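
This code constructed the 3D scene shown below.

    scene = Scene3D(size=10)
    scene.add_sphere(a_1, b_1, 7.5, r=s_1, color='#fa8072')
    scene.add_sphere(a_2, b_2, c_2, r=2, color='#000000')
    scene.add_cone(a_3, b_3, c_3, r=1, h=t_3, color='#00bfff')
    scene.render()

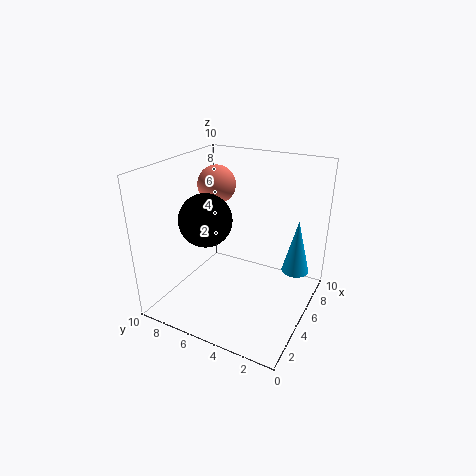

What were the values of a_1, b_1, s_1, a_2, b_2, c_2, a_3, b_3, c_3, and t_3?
a_1 = 8
b_1 = 8.5
s_1 = 1.5
a_2 = 5.5
b_2 = 8
c_2 = 5.5
a_3 = 7.5
b_3 = 1.5
c_3 = 2
t_3 = 4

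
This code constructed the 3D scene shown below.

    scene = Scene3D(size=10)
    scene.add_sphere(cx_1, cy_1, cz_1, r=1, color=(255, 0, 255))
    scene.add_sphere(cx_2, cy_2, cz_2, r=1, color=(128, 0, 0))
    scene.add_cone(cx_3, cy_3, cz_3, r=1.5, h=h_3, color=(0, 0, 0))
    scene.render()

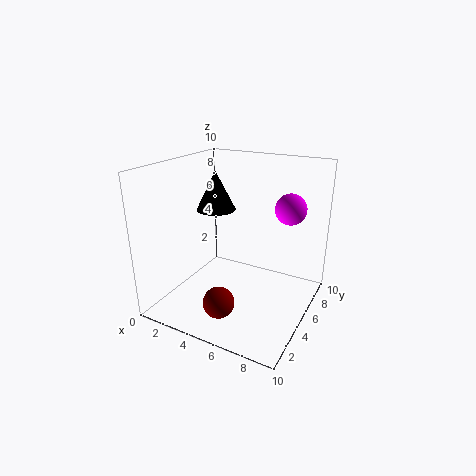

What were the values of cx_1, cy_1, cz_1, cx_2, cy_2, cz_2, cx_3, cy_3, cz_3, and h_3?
cx_1 = 8.5, cy_1 = 5.5, cz_1 = 7.5, cx_2 = 5.5, cy_2 = 1.5, cz_2 = 2, cx_3 = 2, cy_3 = 7, cz_3 = 6, h_3 = 3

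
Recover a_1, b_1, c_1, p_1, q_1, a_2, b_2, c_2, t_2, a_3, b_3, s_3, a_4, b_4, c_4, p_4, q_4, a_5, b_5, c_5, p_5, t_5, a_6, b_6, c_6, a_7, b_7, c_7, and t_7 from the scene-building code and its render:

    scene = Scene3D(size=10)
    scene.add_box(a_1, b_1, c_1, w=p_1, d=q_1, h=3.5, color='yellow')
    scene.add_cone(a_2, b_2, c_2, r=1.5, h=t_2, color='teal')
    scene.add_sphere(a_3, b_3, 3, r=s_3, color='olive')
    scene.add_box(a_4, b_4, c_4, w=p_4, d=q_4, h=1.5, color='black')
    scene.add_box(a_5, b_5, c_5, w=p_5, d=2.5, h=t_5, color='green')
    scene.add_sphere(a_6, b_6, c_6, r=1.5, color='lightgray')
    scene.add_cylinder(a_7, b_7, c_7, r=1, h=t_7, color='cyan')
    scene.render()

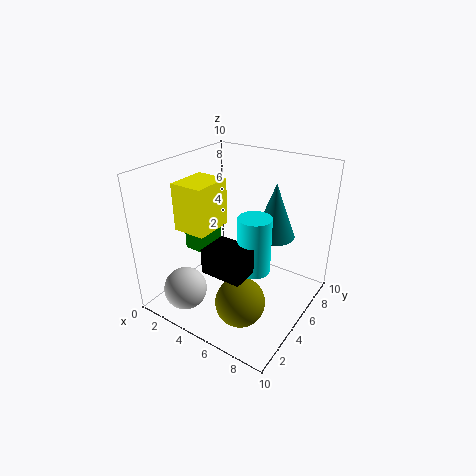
a_1 = 0.5, b_1 = 3.5, c_1 = 5, p_1 = 2.5, q_1 = 3, a_2 = 6.5, b_2 = 7.5, c_2 = 4.5, t_2 = 4, a_3 = 7.5, b_3 = 1.5, s_3 = 1.5, a_4 = 5.5, b_4 = 0.5, c_4 = 5, p_4 = 2.5, q_4 = 2, a_5 = 0.5, b_5 = 4.5, c_5 = 3, p_5 = 1.5, t_5 = 2, a_6 = 2.5, b_6 = 2, c_6 = 1.5, a_7 = 7.5, b_7 = 3, c_7 = 4.5, t_7 = 3.5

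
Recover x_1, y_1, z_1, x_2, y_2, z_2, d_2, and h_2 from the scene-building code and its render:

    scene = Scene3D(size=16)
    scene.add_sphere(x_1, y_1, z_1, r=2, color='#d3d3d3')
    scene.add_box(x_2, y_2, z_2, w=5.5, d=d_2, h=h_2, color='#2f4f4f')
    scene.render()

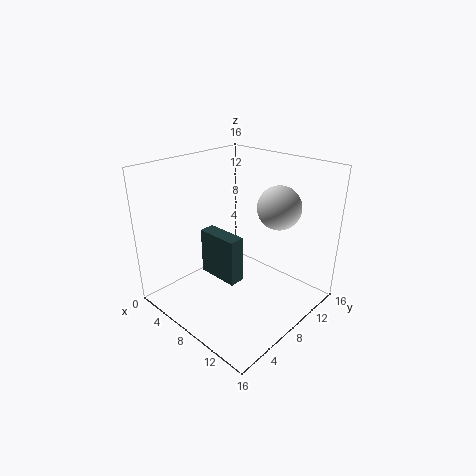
x_1 = 14
y_1 = 7
z_1 = 13.5
x_2 = 1
y_2 = 8.5
z_2 = 0.5
d_2 = 2
h_2 = 6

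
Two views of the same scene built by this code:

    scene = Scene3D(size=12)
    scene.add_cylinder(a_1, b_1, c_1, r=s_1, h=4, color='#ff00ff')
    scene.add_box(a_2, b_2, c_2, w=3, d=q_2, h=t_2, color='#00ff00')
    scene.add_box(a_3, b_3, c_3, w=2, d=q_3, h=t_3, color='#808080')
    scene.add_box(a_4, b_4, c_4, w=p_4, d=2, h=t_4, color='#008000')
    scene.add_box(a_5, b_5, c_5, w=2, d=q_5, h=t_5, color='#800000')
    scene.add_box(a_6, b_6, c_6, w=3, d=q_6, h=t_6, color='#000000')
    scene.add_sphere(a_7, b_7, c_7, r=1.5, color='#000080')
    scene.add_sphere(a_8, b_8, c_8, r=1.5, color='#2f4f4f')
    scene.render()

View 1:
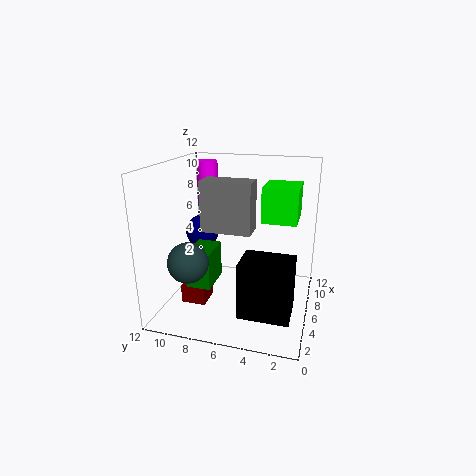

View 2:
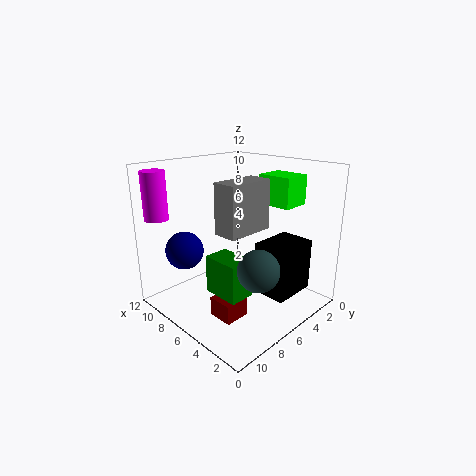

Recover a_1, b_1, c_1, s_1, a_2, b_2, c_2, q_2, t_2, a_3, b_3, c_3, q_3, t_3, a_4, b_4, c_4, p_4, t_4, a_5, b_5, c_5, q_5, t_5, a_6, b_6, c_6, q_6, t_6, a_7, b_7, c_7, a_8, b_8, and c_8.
a_1 = 11
b_1 = 10.5
c_1 = 7.5
s_1 = 1
a_2 = 3
b_2 = 1
c_2 = 8.5
q_2 = 2.5
t_2 = 2.5
a_3 = 4
b_3 = 4.5
c_3 = 7
q_3 = 4
t_3 = 4
a_4 = 3
b_4 = 7.5
c_4 = 2.5
p_4 = 3
t_4 = 3
a_5 = 3
b_5 = 8
c_5 = 1
q_5 = 2
t_5 = 1.5
a_6 = 2
b_6 = 1
c_6 = 1
q_6 = 4
t_6 = 4.5
a_7 = 8
b_7 = 10
c_7 = 5.5
a_8 = 1.5
b_8 = 8.5
c_8 = 5.5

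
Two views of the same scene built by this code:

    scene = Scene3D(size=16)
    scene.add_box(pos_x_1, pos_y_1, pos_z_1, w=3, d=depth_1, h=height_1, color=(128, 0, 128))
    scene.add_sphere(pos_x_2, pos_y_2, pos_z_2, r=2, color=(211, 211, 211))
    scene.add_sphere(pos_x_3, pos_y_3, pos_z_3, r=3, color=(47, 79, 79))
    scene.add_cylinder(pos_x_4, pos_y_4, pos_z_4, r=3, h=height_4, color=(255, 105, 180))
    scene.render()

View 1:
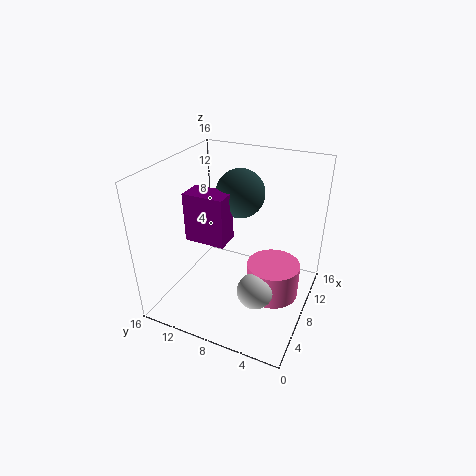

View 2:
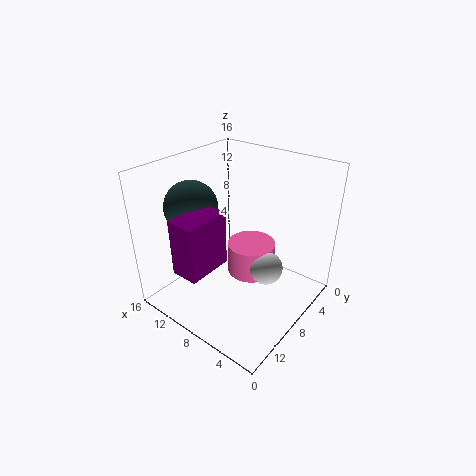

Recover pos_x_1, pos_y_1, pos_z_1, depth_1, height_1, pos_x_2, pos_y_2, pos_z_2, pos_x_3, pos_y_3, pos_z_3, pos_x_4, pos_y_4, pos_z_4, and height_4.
pos_x_1 = 8
pos_y_1 = 10
pos_z_1 = 6
depth_1 = 5
height_1 = 6
pos_x_2 = 6
pos_y_2 = 5
pos_z_2 = 3
pos_x_3 = 13
pos_y_3 = 10
pos_z_3 = 11
pos_x_4 = 9
pos_y_4 = 4
pos_z_4 = 1
height_4 = 4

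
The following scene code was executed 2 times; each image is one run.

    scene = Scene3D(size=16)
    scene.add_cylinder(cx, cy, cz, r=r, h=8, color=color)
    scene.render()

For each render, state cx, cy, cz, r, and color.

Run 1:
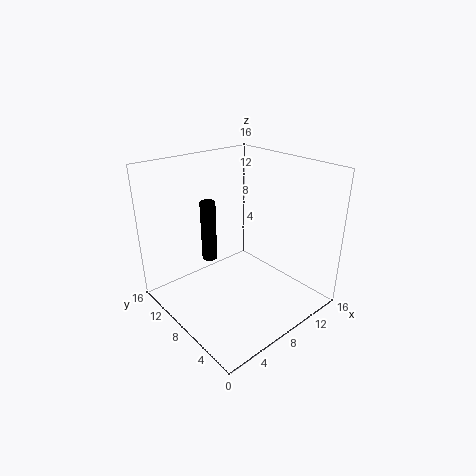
cx = 9, cy = 15, cz = 2, r = 1, color = 'black'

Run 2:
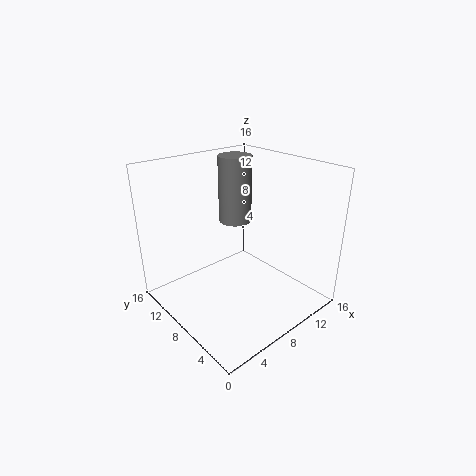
cx = 11, cy = 12, cz = 8, r = 2, color = 'gray'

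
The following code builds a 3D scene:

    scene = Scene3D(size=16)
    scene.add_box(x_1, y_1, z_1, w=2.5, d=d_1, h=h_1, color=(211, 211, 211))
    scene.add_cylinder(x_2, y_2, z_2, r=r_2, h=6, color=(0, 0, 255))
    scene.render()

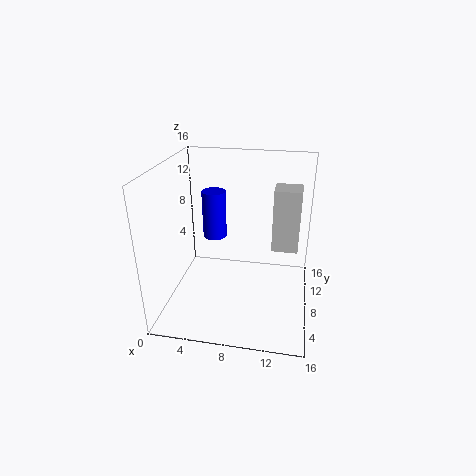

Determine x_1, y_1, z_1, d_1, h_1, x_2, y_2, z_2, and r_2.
x_1 = 12
y_1 = 4
z_1 = 9
d_1 = 2.5
h_1 = 6
x_2 = 4
y_2 = 13
z_2 = 5.5
r_2 = 1.5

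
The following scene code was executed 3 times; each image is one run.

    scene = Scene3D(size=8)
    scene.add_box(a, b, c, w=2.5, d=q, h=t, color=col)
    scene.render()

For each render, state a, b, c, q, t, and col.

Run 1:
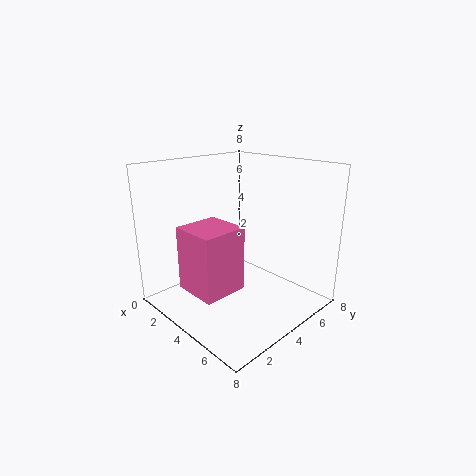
a = 2.5; b = 1; c = 1.5; q = 2.5; t = 3.5; col = 'hotpink'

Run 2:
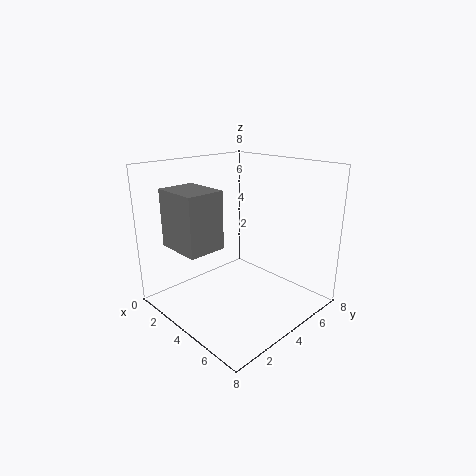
a = 2; b = 0.5; c = 4; q = 2; t = 3; col = 'gray'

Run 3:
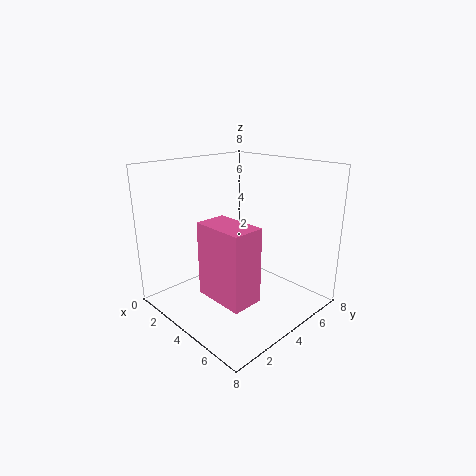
a = 5; b = 0.5; c = 2.5; q = 1.5; t = 3.5; col = 'hotpink'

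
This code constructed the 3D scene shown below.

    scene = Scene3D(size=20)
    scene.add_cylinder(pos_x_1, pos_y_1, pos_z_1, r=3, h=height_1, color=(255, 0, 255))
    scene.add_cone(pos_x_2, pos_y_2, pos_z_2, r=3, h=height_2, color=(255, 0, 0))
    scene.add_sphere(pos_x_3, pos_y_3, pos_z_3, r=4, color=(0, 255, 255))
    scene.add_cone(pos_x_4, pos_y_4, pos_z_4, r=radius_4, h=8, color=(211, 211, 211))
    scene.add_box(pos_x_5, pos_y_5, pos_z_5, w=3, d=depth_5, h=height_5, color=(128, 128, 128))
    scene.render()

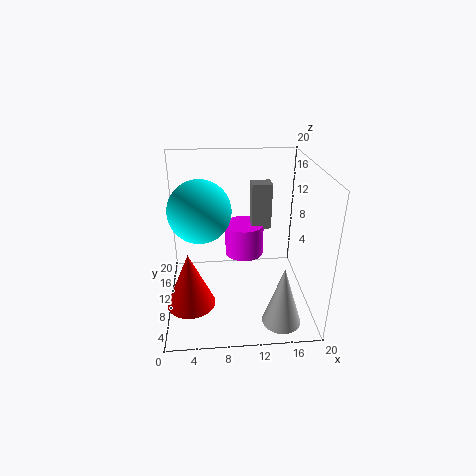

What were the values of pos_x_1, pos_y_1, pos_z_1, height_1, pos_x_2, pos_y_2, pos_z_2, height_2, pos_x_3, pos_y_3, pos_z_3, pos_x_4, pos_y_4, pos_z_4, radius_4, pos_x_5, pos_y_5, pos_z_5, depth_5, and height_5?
pos_x_1 = 11.5; pos_y_1 = 15.5; pos_z_1 = 4.5; height_1 = 5; pos_x_2 = 3.5; pos_y_2 = 3.5; pos_z_2 = 4.5; height_2 = 7; pos_x_3 = 5; pos_y_3 = 8; pos_z_3 = 15; pos_x_4 = 15; pos_y_4 = 2.5; pos_z_4 = 1.5; radius_4 = 2.5; pos_x_5 = 12.5; pos_y_5 = 14.5; pos_z_5 = 9; depth_5 = 2.5; height_5 = 7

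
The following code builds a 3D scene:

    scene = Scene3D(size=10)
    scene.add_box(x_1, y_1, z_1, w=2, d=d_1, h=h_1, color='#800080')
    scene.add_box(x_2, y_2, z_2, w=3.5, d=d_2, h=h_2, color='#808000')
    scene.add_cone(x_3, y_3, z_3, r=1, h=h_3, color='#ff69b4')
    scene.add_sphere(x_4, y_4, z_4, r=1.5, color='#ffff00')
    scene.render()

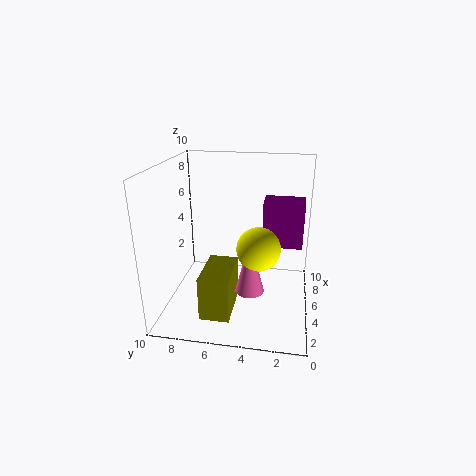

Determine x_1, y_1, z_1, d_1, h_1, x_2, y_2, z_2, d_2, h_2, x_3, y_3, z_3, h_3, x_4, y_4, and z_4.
x_1 = 7, y_1 = 0.5, z_1 = 3.5, d_1 = 3, h_1 = 3.5, x_2 = 1.5, y_2 = 5, z_2 = 0.5, d_2 = 2, h_2 = 3, x_3 = 4, y_3 = 4, z_3 = 1.5, h_3 = 4, x_4 = 4.5, y_4 = 3.5, z_4 = 4.5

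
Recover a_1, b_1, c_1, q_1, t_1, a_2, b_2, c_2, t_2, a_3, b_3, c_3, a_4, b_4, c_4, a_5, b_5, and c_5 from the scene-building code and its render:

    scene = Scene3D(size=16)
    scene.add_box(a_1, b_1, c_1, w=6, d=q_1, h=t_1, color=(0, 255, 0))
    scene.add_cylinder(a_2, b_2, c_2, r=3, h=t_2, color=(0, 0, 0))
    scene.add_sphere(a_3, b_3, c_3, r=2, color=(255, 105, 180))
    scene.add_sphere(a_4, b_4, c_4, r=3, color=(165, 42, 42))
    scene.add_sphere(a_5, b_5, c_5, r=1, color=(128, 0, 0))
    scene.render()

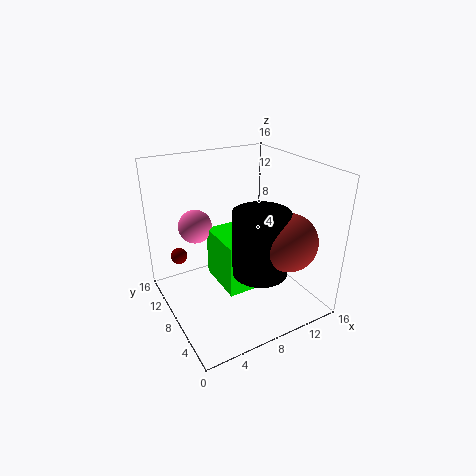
a_1 = 6; b_1 = 6; c_1 = 2; q_1 = 6; t_1 = 6; a_2 = 9; b_2 = 5; c_2 = 5; t_2 = 7; a_3 = 5; b_3 = 13; c_3 = 8; a_4 = 11; b_4 = 3; c_4 = 9; a_5 = 3; b_5 = 14; c_5 = 4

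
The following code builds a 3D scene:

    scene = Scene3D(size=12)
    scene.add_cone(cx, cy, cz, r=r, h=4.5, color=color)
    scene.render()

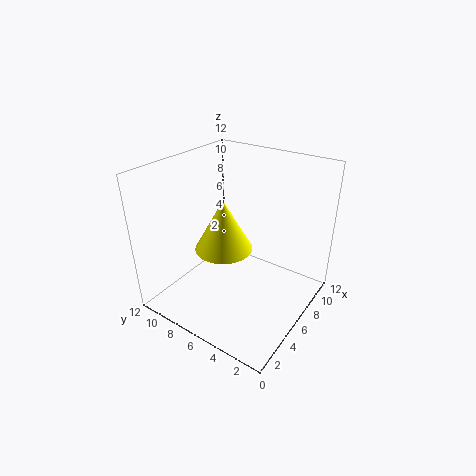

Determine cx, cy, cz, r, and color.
cx = 6
cy = 7.5
cz = 4.5
r = 2.5
color = 'yellow'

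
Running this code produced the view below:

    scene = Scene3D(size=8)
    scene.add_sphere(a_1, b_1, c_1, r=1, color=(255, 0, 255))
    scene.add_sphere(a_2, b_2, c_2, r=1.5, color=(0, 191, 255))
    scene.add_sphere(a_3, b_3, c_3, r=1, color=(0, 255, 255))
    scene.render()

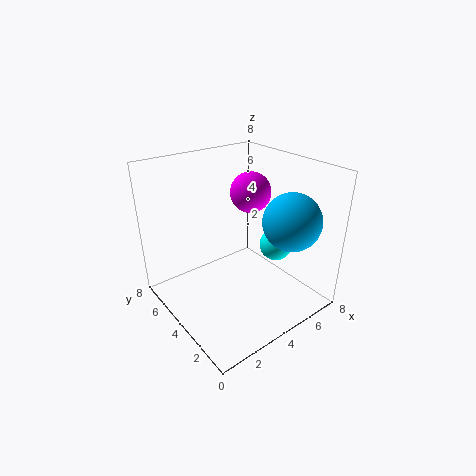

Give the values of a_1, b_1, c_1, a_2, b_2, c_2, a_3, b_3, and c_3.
a_1 = 4, b_1 = 3, c_1 = 7, a_2 = 5.5, b_2 = 1.5, c_2 = 5.5, a_3 = 7, b_3 = 4, c_3 = 2.5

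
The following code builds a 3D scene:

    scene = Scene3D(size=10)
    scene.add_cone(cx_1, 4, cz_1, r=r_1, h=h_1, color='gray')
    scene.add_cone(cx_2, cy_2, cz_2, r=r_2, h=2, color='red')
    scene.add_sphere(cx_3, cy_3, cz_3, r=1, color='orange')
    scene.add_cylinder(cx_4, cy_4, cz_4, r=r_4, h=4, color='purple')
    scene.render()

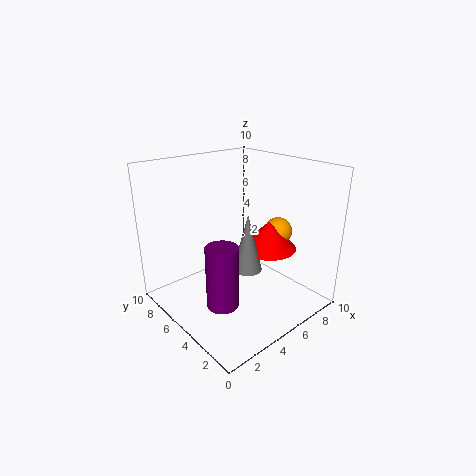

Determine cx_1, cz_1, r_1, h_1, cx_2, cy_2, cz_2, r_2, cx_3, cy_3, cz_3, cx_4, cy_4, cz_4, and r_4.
cx_1 = 5, cz_1 = 3, r_1 = 1, h_1 = 4, cx_2 = 7, cy_2 = 4, cz_2 = 4, r_2 = 2, cx_3 = 8, cy_3 = 4, cz_3 = 5, cx_4 = 2, cy_4 = 3, cz_4 = 2, r_4 = 1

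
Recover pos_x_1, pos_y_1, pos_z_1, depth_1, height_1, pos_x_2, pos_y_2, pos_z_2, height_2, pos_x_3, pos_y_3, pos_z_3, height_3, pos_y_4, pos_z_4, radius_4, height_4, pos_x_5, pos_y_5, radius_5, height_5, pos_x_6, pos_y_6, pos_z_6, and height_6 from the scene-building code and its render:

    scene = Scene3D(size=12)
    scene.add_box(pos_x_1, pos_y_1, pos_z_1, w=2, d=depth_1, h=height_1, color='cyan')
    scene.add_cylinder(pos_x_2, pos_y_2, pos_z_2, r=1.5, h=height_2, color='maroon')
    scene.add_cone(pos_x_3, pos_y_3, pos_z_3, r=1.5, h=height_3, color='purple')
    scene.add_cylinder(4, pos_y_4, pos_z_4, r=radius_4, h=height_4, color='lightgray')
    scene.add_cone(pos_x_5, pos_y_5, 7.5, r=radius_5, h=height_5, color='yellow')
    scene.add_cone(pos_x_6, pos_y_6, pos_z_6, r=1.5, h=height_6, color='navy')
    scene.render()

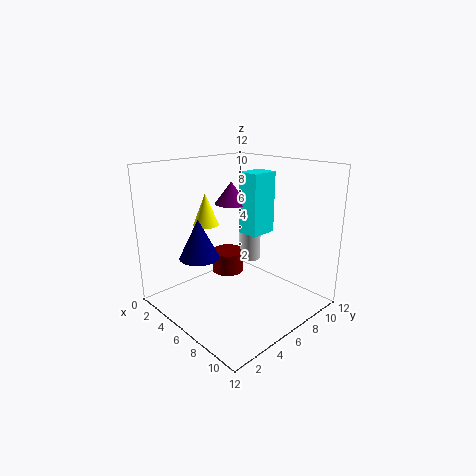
pos_x_1 = 4; pos_y_1 = 8; pos_z_1 = 5.5; depth_1 = 2.5; height_1 = 5.5; pos_x_2 = 3; pos_y_2 = 7.5; pos_z_2 = 1.5; height_2 = 2; pos_x_3 = 3; pos_y_3 = 8; pos_z_3 = 8; height_3 = 2; pos_y_4 = 9.5; pos_z_4 = 2.5; radius_4 = 1; height_4 = 3; pos_x_5 = 5; pos_y_5 = 3.5; radius_5 = 1; height_5 = 2.5; pos_x_6 = 6; pos_y_6 = 2; pos_z_6 = 5.5; height_6 = 3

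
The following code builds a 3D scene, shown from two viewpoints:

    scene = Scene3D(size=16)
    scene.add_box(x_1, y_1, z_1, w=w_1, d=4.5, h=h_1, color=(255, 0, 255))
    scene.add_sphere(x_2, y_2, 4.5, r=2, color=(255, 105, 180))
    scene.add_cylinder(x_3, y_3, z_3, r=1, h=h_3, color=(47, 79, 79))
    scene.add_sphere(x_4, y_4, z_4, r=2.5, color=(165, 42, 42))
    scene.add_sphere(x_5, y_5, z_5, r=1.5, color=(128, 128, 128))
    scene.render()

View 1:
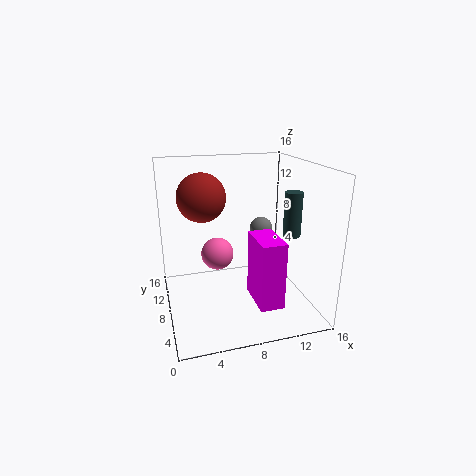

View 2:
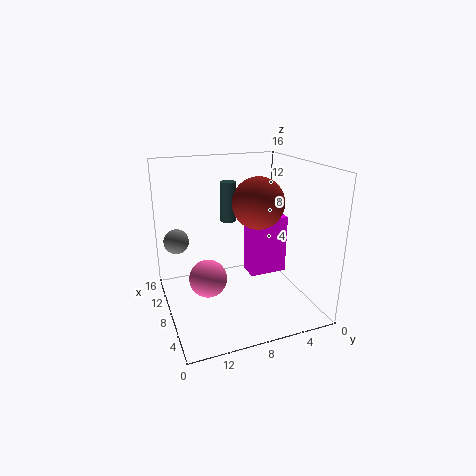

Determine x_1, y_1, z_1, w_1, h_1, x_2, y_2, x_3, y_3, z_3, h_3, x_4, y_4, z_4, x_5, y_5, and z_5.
x_1 = 8.5
y_1 = 1.5
z_1 = 2.5
w_1 = 2.5
h_1 = 7
x_2 = 6.5
y_2 = 12
x_3 = 14
y_3 = 7
z_3 = 8
h_3 = 5
x_4 = 4
y_4 = 7.5
z_4 = 13
x_5 = 13
y_5 = 14
z_5 = 6.5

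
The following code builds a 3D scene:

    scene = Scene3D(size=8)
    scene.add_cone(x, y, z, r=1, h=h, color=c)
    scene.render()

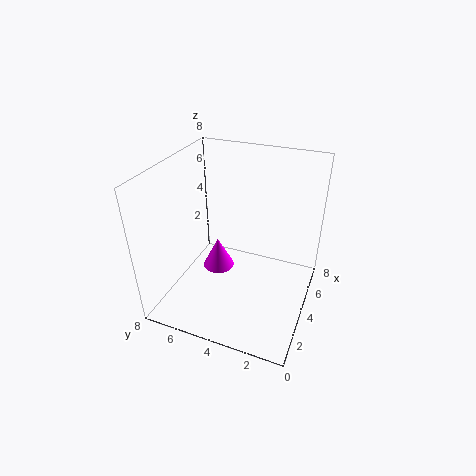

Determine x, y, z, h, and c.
x = 5.5, y = 6, z = 0.5, h = 2, c = 'magenta'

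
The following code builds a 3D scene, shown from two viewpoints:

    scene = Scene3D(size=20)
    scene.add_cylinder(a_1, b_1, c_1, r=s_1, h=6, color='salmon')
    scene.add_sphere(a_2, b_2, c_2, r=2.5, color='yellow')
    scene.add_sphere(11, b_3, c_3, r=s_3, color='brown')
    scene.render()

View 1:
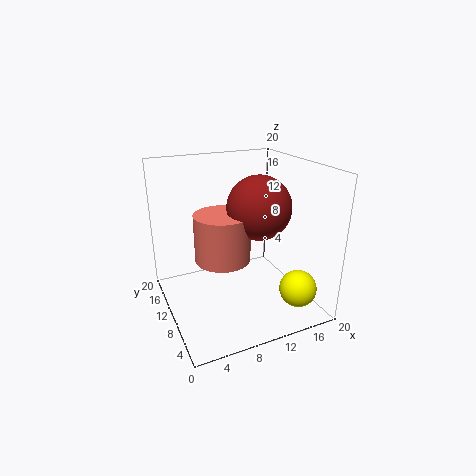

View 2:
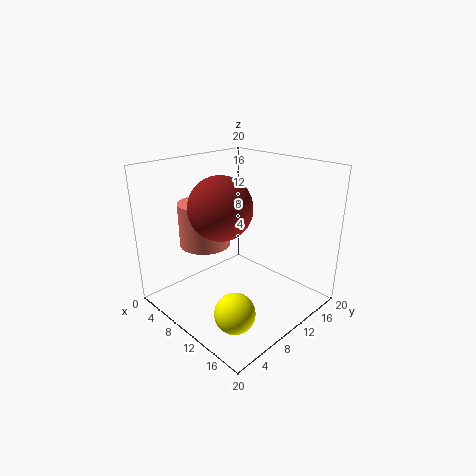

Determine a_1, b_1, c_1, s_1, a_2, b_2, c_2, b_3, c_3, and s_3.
a_1 = 6.5, b_1 = 7, c_1 = 9, s_1 = 3.5, a_2 = 16, b_2 = 3.5, c_2 = 4, b_3 = 6, c_3 = 15.5, s_3 = 4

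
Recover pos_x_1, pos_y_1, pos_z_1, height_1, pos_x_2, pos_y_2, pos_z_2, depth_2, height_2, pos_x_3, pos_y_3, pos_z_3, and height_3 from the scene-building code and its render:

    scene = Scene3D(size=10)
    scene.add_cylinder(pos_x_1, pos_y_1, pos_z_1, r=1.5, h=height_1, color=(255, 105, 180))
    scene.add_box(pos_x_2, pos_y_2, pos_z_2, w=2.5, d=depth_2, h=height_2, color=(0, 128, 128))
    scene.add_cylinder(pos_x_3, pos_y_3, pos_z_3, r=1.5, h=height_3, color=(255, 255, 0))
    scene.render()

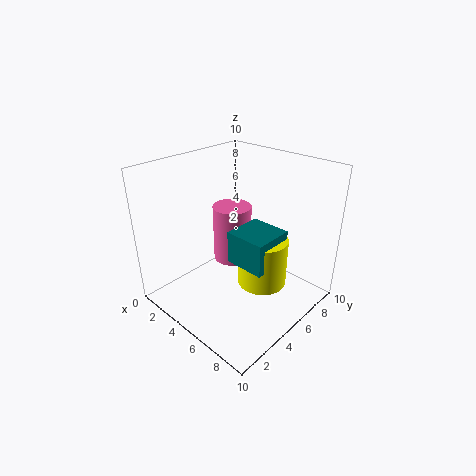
pos_x_1 = 2.5; pos_y_1 = 7; pos_z_1 = 1.5; height_1 = 4.5; pos_x_2 = 6.5; pos_y_2 = 2.5; pos_z_2 = 5; depth_2 = 2.5; height_2 = 2; pos_x_3 = 8; pos_y_3 = 4; pos_z_3 = 3.5; height_3 = 3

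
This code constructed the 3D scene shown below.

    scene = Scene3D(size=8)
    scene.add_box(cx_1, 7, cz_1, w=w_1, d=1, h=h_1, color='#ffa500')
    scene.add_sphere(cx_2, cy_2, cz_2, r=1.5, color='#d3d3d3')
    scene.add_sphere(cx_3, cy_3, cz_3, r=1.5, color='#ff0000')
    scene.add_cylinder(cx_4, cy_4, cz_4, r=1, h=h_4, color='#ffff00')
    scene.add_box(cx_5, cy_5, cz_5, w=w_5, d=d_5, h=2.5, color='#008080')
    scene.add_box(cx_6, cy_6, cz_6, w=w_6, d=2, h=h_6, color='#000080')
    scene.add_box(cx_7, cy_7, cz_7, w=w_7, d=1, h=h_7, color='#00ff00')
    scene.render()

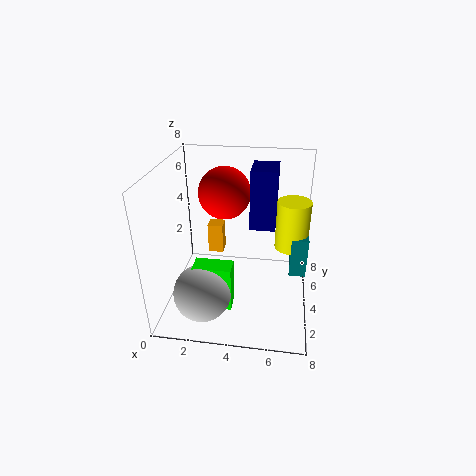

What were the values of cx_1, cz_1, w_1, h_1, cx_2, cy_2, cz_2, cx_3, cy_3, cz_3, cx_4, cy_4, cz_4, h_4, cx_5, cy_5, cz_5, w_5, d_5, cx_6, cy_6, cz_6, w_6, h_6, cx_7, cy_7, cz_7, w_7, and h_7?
cx_1 = 1.5
cz_1 = 1
w_1 = 1
h_1 = 2
cx_2 = 2.5
cy_2 = 1.5
cz_2 = 2
cx_3 = 3
cy_3 = 5.5
cz_3 = 6
cx_4 = 7
cy_4 = 6
cz_4 = 2.5
h_4 = 3
cx_5 = 7
cy_5 = 5
cz_5 = 1
w_5 = 1
d_5 = 2.5
cx_6 = 4.5
cy_6 = 5
cz_6 = 4
w_6 = 1.5
h_6 = 3.5
cx_7 = 2
cy_7 = 1.5
cz_7 = 1
w_7 = 2
h_7 = 2.5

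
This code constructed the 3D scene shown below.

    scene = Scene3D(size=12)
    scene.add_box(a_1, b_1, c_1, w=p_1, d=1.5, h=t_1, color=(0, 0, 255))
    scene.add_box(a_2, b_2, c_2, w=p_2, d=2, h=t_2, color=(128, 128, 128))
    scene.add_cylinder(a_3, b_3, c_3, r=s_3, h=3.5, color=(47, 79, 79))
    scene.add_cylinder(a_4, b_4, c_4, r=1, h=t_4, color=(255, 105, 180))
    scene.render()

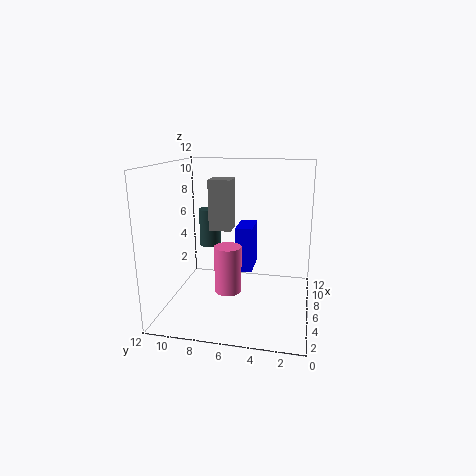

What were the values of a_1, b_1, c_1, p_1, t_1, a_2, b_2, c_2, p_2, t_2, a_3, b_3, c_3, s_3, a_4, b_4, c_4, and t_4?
a_1 = 7, b_1 = 5, c_1 = 2.5, p_1 = 3, t_1 = 4, a_2 = 7.5, b_2 = 7, c_2 = 6, p_2 = 2, t_2 = 4.5, a_3 = 9.5, b_3 = 9.5, c_3 = 4, s_3 = 1, a_4 = 2.5, b_4 = 6, c_4 = 3, t_4 = 3.5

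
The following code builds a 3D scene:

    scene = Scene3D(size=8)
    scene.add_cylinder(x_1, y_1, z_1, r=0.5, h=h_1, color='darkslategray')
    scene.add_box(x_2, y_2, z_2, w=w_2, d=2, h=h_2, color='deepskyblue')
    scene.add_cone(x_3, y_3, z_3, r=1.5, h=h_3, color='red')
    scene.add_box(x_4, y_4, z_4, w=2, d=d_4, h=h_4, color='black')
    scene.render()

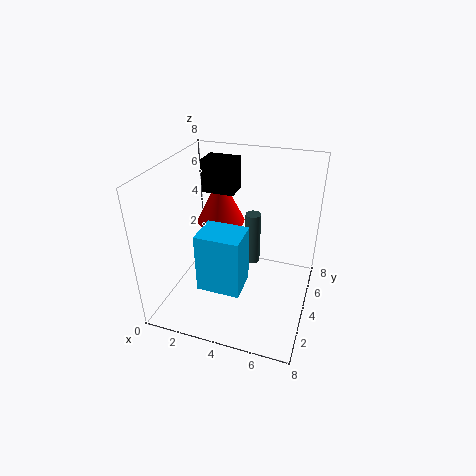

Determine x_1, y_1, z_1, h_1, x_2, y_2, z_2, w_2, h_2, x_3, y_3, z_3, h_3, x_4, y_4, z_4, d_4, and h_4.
x_1 = 4
y_1 = 7
z_1 = 0.5
h_1 = 3.5
x_2 = 2
y_2 = 2.5
z_2 = 1
w_2 = 2.5
h_2 = 3.5
x_3 = 2
y_3 = 6.5
z_3 = 3.5
h_3 = 3
x_4 = 1
y_4 = 6
z_4 = 5.5
d_4 = 1.5
h_4 = 2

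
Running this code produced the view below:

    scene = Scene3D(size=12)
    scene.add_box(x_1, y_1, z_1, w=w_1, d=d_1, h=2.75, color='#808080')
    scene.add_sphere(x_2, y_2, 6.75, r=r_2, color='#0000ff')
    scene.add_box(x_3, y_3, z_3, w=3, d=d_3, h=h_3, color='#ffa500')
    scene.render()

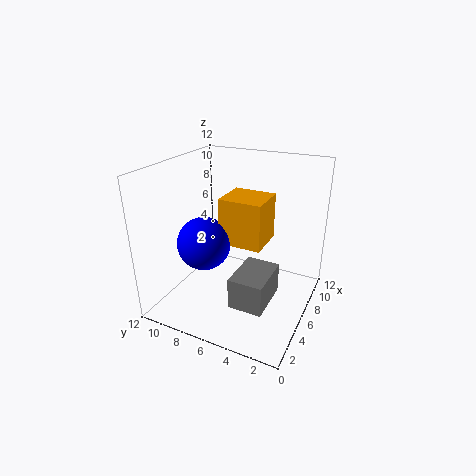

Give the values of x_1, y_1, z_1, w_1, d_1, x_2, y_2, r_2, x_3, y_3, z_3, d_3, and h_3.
x_1 = 4, y_1 = 3, z_1 = 0.25, w_1 = 4.25, d_1 = 3, x_2 = 2.75, y_2 = 7.25, r_2 = 2, x_3 = 3.25, y_3 = 3, z_3 = 6.75, d_3 = 3.25, h_3 = 3.5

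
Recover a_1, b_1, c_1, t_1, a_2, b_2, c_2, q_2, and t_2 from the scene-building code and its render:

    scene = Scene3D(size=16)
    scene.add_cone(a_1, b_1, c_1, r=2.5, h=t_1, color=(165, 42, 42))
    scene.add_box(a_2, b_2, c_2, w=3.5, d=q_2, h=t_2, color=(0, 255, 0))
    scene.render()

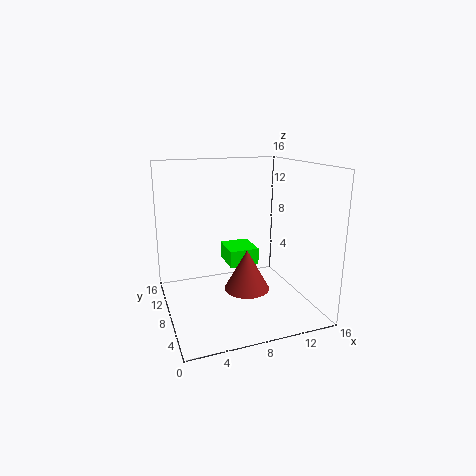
a_1 = 8.5, b_1 = 6.5, c_1 = 2.5, t_1 = 4.5, a_2 = 7.5, b_2 = 9, c_2 = 4, q_2 = 4, t_2 = 2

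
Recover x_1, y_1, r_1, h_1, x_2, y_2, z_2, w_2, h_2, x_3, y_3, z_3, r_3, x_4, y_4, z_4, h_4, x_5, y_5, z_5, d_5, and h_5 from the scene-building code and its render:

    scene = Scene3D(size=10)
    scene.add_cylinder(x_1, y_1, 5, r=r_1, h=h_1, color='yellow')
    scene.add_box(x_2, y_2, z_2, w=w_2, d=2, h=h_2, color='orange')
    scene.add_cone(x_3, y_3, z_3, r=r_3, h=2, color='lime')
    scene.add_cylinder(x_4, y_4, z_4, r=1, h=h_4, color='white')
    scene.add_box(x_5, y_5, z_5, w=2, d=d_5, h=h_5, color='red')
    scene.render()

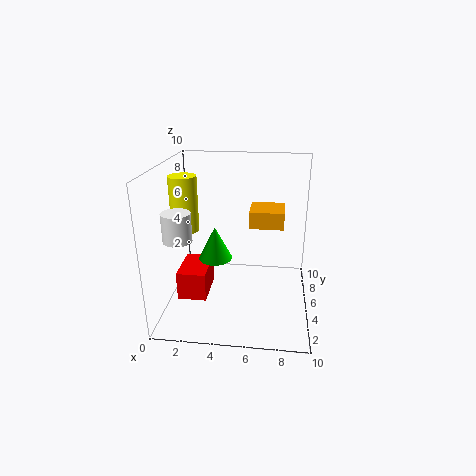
x_1 = 1, y_1 = 6, r_1 = 1, h_1 = 4, x_2 = 6, y_2 = 2, z_2 = 7, w_2 = 2, h_2 = 1, x_3 = 4, y_3 = 2, z_3 = 5, r_3 = 1, x_4 = 1, y_4 = 4, z_4 = 5, h_4 = 2, x_5 = 1, y_5 = 3, z_5 = 1, d_5 = 3, h_5 = 2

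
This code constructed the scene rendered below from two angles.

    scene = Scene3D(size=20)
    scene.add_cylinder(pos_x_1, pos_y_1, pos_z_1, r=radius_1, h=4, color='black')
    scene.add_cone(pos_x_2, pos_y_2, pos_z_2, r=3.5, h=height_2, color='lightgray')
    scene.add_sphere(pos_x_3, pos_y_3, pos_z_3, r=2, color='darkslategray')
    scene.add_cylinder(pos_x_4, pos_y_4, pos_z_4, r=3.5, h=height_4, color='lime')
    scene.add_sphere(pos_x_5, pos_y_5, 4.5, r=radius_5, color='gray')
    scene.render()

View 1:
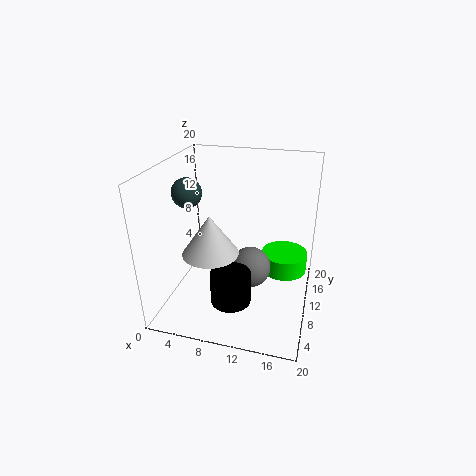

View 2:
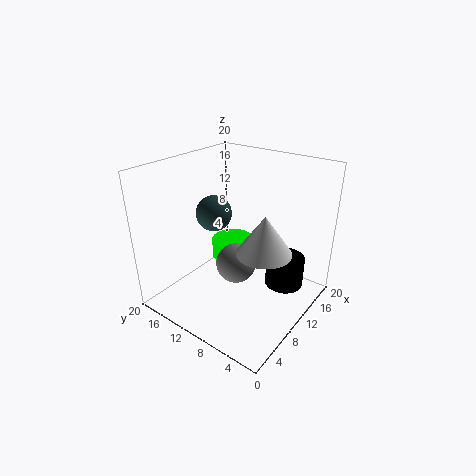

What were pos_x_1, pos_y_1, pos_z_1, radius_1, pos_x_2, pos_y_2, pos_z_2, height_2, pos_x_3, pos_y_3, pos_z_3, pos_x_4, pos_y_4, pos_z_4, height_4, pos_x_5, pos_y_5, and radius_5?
pos_x_1 = 11; pos_y_1 = 3; pos_z_1 = 5; radius_1 = 2.5; pos_x_2 = 8; pos_y_2 = 4.5; pos_z_2 = 10.5; height_2 = 5; pos_x_3 = 3.5; pos_y_3 = 8.5; pos_z_3 = 16.5; pos_x_4 = 16; pos_y_4 = 15.5; pos_z_4 = 2.5; height_4 = 3; pos_x_5 = 11.5; pos_y_5 = 11.5; radius_5 = 3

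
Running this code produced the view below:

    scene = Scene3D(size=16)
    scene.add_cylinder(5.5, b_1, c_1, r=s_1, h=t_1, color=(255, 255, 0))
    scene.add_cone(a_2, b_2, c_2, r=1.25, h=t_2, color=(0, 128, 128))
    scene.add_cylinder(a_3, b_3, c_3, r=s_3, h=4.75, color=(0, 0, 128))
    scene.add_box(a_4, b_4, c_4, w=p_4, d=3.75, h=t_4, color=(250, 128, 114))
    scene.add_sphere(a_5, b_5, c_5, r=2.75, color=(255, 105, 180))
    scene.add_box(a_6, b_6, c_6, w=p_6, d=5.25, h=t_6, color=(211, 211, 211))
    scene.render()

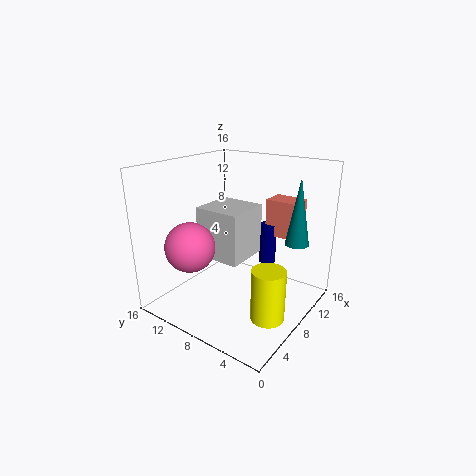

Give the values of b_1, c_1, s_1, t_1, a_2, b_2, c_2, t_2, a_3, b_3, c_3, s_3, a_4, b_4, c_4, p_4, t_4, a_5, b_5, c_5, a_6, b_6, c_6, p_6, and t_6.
b_1 = 2.5; c_1 = 1.25; s_1 = 1.75; t_1 = 5.5; a_2 = 9.75; b_2 = 1.75; c_2 = 8.25; t_2 = 7; a_3 = 12; b_3 = 6.5; c_3 = 4; s_3 = 1; a_4 = 11.75; b_4 = 3; c_4 = 7.5; p_4 = 2.75; t_4 = 4.25; a_5 = 4.25; b_5 = 11.75; c_5 = 7.25; a_6 = 6; b_6 = 7; c_6 = 5.5; p_6 = 5.25; t_6 = 5.75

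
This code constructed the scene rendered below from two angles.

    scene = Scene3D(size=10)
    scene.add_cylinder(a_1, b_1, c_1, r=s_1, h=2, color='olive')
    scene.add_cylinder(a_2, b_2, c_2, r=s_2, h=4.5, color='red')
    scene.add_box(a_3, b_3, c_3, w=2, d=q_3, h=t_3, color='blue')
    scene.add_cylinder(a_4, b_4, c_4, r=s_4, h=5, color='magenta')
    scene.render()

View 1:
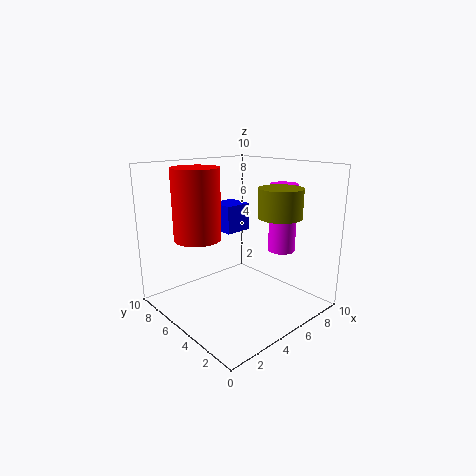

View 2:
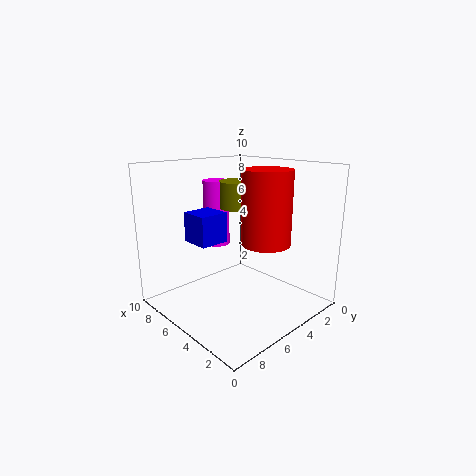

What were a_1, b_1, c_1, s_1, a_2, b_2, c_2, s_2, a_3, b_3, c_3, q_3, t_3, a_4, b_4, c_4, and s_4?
a_1 = 7
b_1 = 3
c_1 = 6.5
s_1 = 1.5
a_2 = 2
b_2 = 5.5
c_2 = 5.5
s_2 = 1.5
a_3 = 5
b_3 = 6
c_3 = 5
q_3 = 2
t_3 = 2
a_4 = 8.5
b_4 = 4
c_4 = 3.5
s_4 = 1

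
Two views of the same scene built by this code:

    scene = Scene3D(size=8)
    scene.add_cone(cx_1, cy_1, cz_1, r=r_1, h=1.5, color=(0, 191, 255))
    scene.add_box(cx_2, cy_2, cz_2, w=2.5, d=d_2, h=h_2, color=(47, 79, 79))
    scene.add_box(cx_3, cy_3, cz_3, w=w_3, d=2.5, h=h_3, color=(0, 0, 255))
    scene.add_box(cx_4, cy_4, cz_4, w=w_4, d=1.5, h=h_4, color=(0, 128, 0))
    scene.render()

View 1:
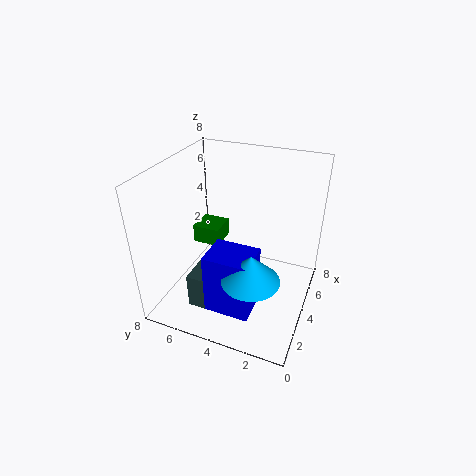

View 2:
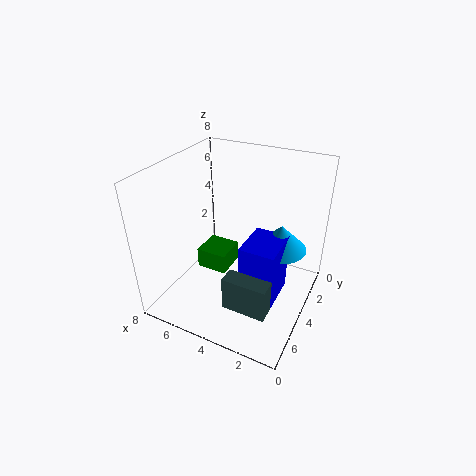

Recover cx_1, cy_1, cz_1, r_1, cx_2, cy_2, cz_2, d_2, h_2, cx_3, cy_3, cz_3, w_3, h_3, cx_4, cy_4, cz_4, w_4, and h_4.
cx_1 = 2; cy_1 = 2.5; cz_1 = 3; r_1 = 1.5; cx_2 = 1.5; cy_2 = 5; cz_2 = 0.5; d_2 = 1; h_2 = 2; cx_3 = 1.5; cy_3 = 2.5; cz_3 = 0.5; w_3 = 2; h_3 = 3.5; cx_4 = 3.5; cy_4 = 5; cz_4 = 3.5; w_4 = 1.5; h_4 = 1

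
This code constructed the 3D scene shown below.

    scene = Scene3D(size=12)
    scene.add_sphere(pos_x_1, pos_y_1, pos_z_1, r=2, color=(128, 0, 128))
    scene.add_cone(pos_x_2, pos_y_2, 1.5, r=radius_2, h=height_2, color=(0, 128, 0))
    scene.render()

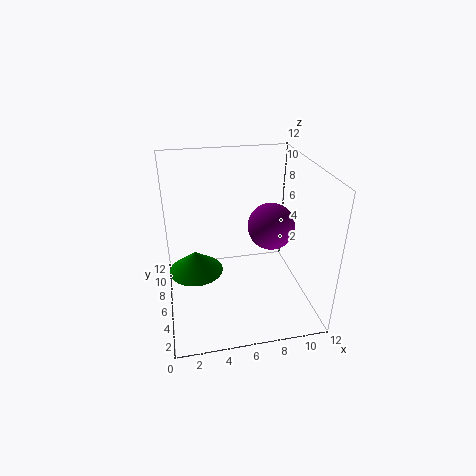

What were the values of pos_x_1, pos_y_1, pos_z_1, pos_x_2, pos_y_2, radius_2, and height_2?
pos_x_1 = 9; pos_y_1 = 6.5; pos_z_1 = 6.5; pos_x_2 = 2.5; pos_y_2 = 8.5; radius_2 = 2.5; height_2 = 2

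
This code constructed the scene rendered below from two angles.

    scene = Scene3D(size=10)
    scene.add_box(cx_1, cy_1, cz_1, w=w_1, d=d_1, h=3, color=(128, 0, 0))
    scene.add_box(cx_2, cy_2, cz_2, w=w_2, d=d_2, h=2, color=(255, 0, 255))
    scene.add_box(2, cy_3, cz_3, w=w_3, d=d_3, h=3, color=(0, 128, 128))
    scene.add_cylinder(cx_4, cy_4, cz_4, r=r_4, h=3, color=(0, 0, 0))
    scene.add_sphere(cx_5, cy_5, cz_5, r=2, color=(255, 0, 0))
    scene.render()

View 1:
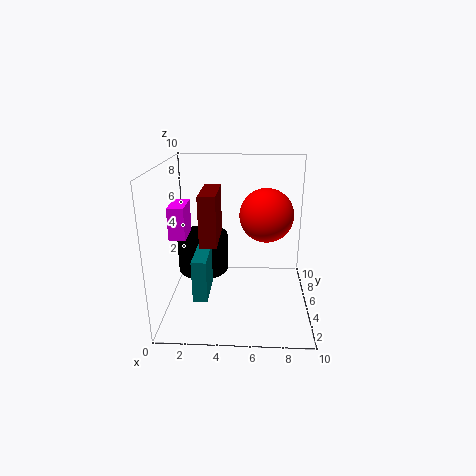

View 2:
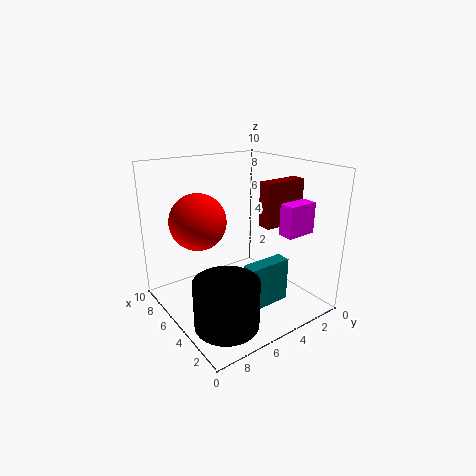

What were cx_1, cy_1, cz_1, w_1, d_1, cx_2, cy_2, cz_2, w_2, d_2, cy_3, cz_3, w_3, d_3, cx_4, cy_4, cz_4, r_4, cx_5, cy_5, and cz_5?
cx_1 = 3; cy_1 = 1; cz_1 = 6; w_1 = 1; d_1 = 3; cx_2 = 1; cy_2 = 2; cz_2 = 6; w_2 = 1; d_2 = 2; cy_3 = 3; cz_3 = 1; w_3 = 1; d_3 = 3; cx_4 = 2; cy_4 = 8; cz_4 = 1; r_4 = 2; cx_5 = 7; cy_5 = 7; cz_5 = 6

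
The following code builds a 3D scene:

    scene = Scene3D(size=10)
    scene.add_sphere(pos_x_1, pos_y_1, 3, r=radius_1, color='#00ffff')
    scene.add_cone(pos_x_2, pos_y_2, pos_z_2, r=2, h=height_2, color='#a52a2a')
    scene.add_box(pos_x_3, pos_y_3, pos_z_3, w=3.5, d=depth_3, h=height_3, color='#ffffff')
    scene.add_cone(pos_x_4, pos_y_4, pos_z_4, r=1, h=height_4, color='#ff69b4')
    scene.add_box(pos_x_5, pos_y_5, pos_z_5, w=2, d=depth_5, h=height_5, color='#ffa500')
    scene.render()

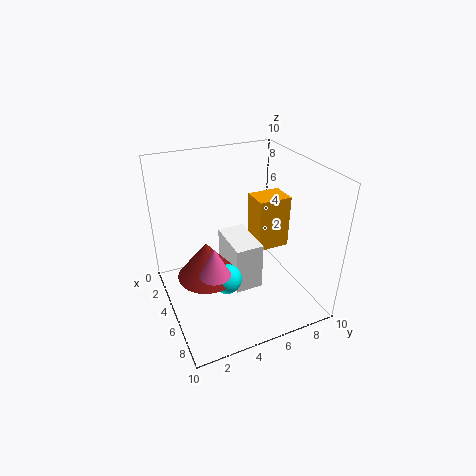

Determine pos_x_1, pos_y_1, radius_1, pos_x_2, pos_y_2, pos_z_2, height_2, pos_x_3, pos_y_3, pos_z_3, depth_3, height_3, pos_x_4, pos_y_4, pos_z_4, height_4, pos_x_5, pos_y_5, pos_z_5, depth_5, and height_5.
pos_x_1 = 6.5; pos_y_1 = 3.5; radius_1 = 1; pos_x_2 = 5.5; pos_y_2 = 2.5; pos_z_2 = 3; height_2 = 2.5; pos_x_3 = 2.5; pos_y_3 = 4.5; pos_z_3 = 1; depth_3 = 2; height_3 = 3.5; pos_x_4 = 7; pos_y_4 = 2.5; pos_z_4 = 4; height_4 = 2; pos_x_5 = 2.5; pos_y_5 = 7; pos_z_5 = 3; depth_5 = 2.5; height_5 = 4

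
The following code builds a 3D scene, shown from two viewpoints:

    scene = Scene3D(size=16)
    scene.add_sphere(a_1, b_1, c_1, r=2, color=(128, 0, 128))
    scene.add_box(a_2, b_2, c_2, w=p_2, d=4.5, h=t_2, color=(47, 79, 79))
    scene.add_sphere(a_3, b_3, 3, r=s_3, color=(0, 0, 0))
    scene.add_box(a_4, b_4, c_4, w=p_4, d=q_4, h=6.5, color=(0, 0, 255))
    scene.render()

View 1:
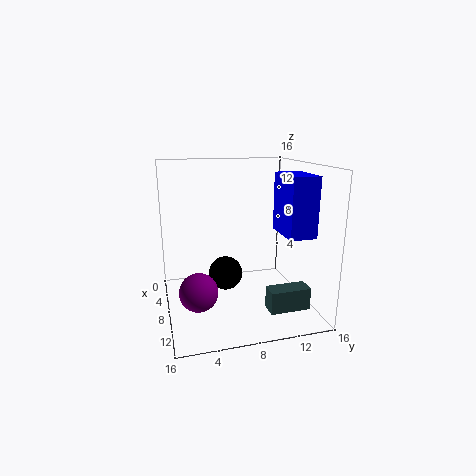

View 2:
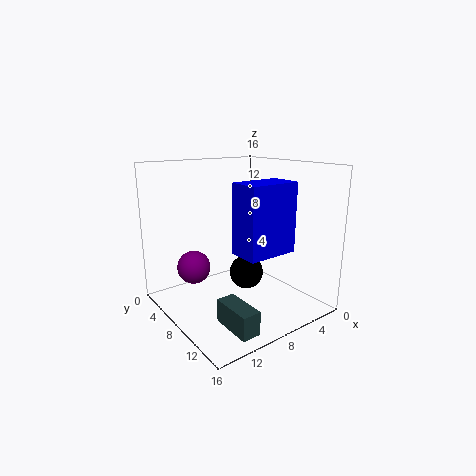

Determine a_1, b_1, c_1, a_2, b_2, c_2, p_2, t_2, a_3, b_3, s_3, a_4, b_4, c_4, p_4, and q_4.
a_1 = 11, b_1 = 3, c_1 = 3.5, a_2 = 10.5, b_2 = 10.5, c_2 = 0.5, p_2 = 2, t_2 = 2.5, a_3 = 6, b_3 = 7, s_3 = 2, a_4 = 7, b_4 = 12.5, c_4 = 8.5, p_4 = 5, q_4 = 3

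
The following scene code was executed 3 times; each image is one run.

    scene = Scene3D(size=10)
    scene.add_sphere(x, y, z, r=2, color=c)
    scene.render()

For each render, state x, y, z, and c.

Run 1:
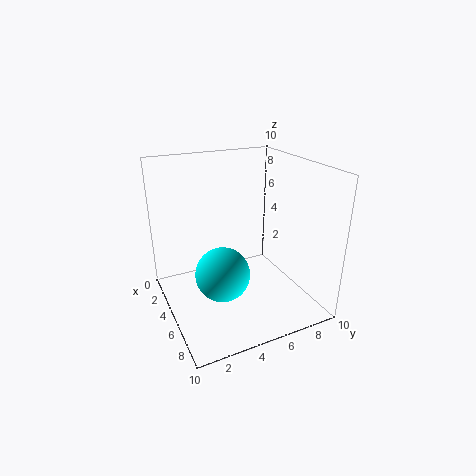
x = 4.5, y = 4, z = 2, c = 'cyan'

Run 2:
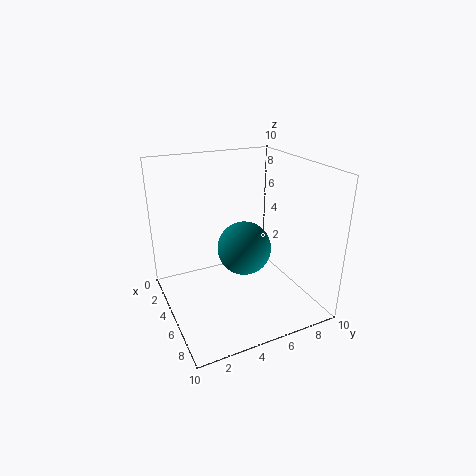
x = 4, y = 6, z = 3.5, c = 'teal'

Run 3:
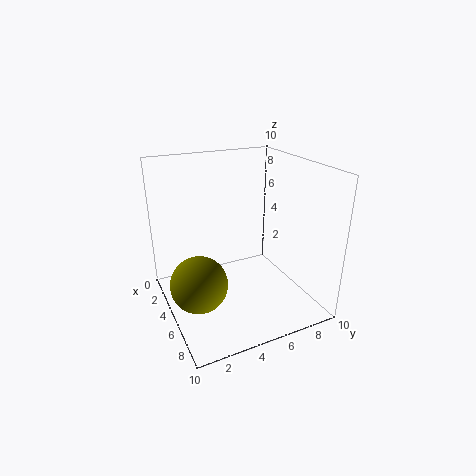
x = 5, y = 2, z = 2, c = 'olive'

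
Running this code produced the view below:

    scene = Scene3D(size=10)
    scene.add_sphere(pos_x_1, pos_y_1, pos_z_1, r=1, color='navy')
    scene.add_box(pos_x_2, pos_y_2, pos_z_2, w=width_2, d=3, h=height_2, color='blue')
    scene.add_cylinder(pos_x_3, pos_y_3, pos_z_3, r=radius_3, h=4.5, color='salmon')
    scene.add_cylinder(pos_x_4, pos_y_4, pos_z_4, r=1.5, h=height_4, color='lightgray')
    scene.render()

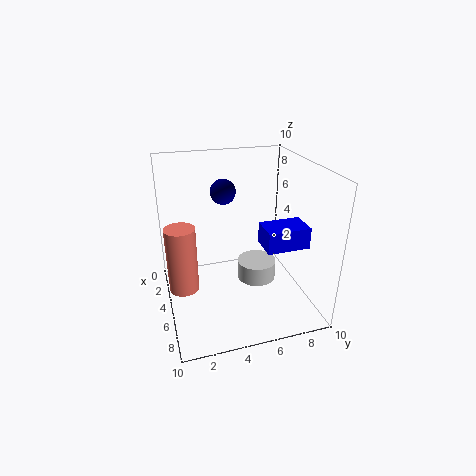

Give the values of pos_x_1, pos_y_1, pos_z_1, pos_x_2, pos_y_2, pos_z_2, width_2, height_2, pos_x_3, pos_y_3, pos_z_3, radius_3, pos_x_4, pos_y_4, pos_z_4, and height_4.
pos_x_1 = 1; pos_y_1 = 5; pos_z_1 = 7; pos_x_2 = 5; pos_y_2 = 6.5; pos_z_2 = 4.5; width_2 = 2; height_2 = 1.5; pos_x_3 = 5.5; pos_y_3 = 1; pos_z_3 = 2; radius_3 = 1; pos_x_4 = 3.5; pos_y_4 = 7; pos_z_4 = 0.5; height_4 = 1.5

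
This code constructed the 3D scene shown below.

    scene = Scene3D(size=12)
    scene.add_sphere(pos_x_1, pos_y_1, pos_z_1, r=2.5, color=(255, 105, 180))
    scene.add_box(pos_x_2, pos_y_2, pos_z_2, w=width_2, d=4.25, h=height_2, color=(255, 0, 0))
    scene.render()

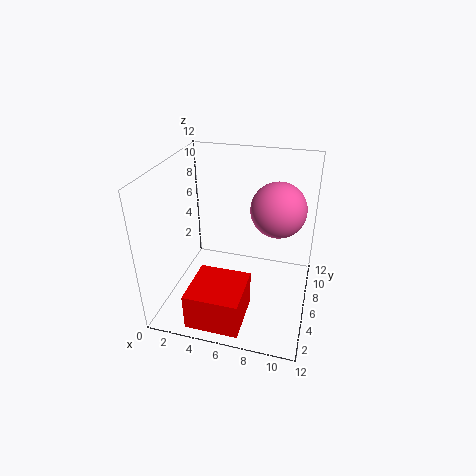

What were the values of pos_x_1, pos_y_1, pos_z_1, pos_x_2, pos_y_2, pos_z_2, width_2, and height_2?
pos_x_1 = 8.75, pos_y_1 = 9.5, pos_z_1 = 7.25, pos_x_2 = 3.25, pos_y_2 = 0.25, pos_z_2 = 0.75, width_2 = 4.25, height_2 = 3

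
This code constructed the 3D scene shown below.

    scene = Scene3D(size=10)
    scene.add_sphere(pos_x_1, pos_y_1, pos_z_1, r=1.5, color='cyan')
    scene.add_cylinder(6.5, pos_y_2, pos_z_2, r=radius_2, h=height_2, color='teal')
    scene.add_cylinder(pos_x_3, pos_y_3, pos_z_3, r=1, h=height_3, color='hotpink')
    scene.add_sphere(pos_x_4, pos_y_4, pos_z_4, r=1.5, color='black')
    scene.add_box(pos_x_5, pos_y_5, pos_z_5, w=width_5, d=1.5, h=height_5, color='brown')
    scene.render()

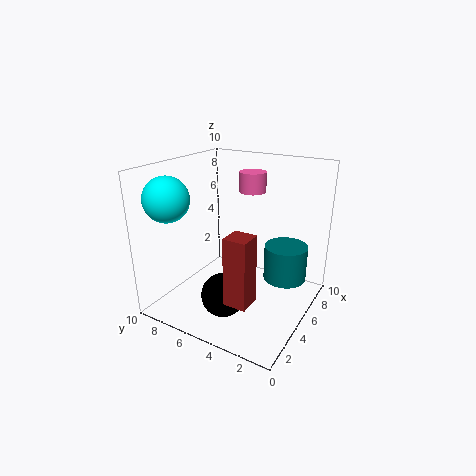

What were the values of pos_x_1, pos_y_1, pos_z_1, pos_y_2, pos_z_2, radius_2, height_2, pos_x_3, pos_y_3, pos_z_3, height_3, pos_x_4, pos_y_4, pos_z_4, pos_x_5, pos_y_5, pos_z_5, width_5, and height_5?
pos_x_1 = 2
pos_y_1 = 8.5
pos_z_1 = 8
pos_y_2 = 2
pos_z_2 = 2
radius_2 = 1.5
height_2 = 2.5
pos_x_3 = 8
pos_y_3 = 5.5
pos_z_3 = 7.5
height_3 = 1.5
pos_x_4 = 3
pos_y_4 = 5
pos_z_4 = 1.5
pos_x_5 = 1.5
pos_y_5 = 2.5
pos_z_5 = 2
width_5 = 1.5
height_5 = 4.5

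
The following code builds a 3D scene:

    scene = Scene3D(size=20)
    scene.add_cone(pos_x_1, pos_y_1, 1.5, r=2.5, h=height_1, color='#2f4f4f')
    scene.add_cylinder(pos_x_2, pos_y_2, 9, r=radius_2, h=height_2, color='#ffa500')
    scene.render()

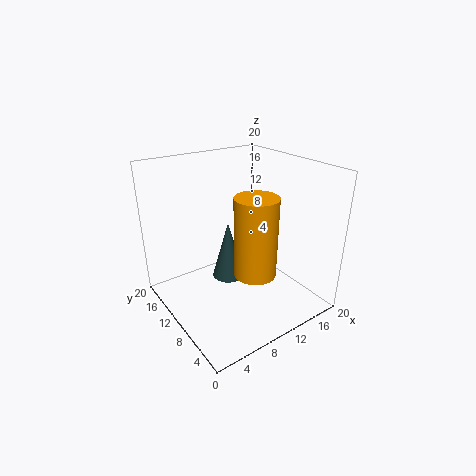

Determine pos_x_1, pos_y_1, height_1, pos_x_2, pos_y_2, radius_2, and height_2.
pos_x_1 = 11
pos_y_1 = 14
height_1 = 9
pos_x_2 = 7.5
pos_y_2 = 3
radius_2 = 2.5
height_2 = 9.5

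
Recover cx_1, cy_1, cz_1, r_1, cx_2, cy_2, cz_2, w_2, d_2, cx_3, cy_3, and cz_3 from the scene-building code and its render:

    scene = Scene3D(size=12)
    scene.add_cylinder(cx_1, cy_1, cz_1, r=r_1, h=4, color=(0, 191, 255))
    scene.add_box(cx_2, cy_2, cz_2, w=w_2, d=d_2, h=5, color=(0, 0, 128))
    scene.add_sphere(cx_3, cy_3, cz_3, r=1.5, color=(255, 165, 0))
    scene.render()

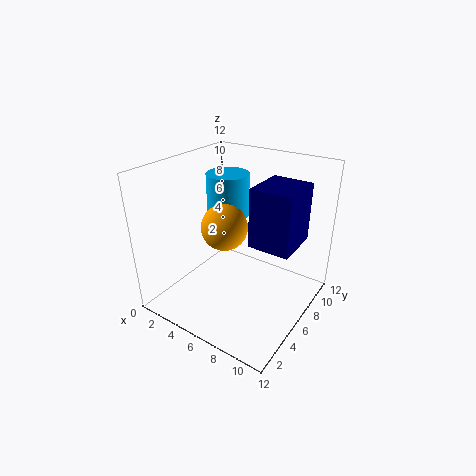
cx_1 = 2.5; cy_1 = 9.5; cz_1 = 6; r_1 = 2; cx_2 = 7; cy_2 = 6; cz_2 = 5.5; w_2 = 3.5; d_2 = 4; cx_3 = 8; cy_3 = 1.5; cz_3 = 9.5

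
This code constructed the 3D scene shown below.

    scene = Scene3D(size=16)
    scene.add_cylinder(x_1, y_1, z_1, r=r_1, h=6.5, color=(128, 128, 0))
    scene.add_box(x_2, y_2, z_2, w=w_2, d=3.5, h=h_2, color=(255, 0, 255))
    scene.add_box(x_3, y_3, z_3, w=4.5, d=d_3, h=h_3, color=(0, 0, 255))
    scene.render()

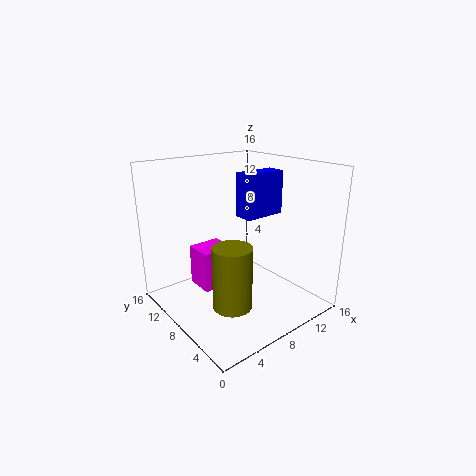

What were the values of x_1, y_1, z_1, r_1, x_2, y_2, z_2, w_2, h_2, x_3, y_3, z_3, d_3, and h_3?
x_1 = 4.5; y_1 = 4.5; z_1 = 2.5; r_1 = 2; x_2 = 5.5; y_2 = 11; z_2 = 0.5; w_2 = 4; h_2 = 5; x_3 = 7; y_3 = 5; z_3 = 11; d_3 = 2; h_3 = 4.5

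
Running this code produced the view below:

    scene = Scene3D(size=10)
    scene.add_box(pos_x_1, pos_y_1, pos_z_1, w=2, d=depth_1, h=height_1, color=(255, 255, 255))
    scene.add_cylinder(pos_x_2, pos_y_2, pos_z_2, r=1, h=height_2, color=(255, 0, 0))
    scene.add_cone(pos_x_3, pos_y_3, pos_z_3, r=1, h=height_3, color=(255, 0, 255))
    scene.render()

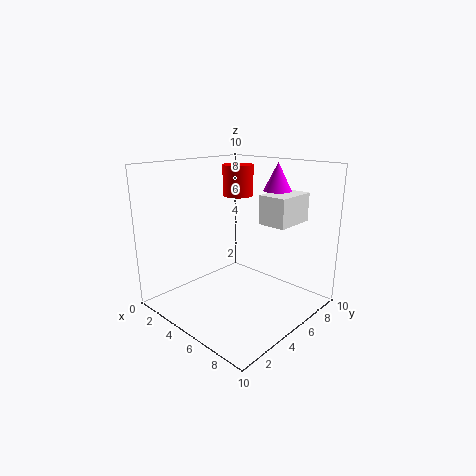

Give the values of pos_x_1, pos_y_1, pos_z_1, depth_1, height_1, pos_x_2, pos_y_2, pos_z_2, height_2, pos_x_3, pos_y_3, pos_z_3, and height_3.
pos_x_1 = 6
pos_y_1 = 6
pos_z_1 = 6
depth_1 = 3
height_1 = 2
pos_x_2 = 5
pos_y_2 = 5
pos_z_2 = 8
height_2 = 2
pos_x_3 = 6
pos_y_3 = 8
pos_z_3 = 8
height_3 = 2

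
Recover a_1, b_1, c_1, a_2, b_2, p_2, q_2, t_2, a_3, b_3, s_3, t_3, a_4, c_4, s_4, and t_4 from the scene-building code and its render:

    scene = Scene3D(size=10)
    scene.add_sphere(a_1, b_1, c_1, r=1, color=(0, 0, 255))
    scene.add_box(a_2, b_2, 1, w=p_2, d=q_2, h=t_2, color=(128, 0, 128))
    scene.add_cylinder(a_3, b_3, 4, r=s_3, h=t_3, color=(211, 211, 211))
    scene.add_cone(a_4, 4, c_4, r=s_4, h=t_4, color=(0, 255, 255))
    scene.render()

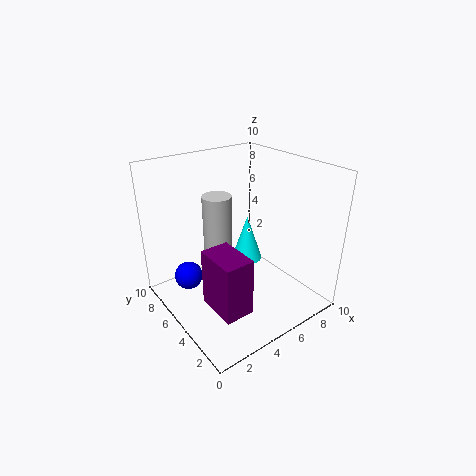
a_1 = 2; b_1 = 7; c_1 = 2; a_2 = 2; b_2 = 2; p_2 = 2; q_2 = 3; t_2 = 4; a_3 = 4; b_3 = 6; s_3 = 1; t_3 = 4; a_4 = 5; c_4 = 4; s_4 = 1; t_4 = 3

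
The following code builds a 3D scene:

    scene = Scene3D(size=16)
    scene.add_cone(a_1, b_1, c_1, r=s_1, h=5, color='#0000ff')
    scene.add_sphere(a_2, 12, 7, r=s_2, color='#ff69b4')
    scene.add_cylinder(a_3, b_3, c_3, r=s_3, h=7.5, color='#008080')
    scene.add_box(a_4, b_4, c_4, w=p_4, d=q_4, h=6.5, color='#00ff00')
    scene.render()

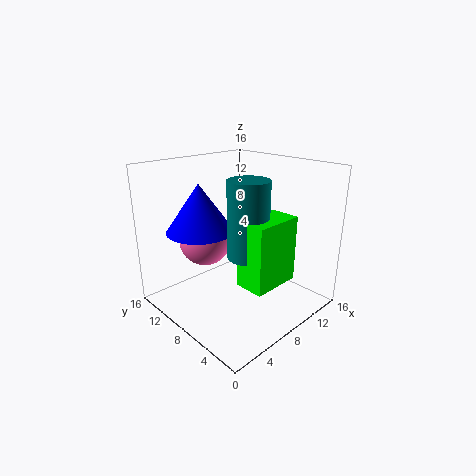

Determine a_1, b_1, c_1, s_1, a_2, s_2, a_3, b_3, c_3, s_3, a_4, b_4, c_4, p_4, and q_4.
a_1 = 4
b_1 = 9.5
c_1 = 9.5
s_1 = 3.5
a_2 = 6.5
s_2 = 3
a_3 = 5.5
b_3 = 4
c_3 = 8
s_3 = 2
a_4 = 4
b_4 = 1
c_4 = 5.5
p_4 = 5
q_4 = 3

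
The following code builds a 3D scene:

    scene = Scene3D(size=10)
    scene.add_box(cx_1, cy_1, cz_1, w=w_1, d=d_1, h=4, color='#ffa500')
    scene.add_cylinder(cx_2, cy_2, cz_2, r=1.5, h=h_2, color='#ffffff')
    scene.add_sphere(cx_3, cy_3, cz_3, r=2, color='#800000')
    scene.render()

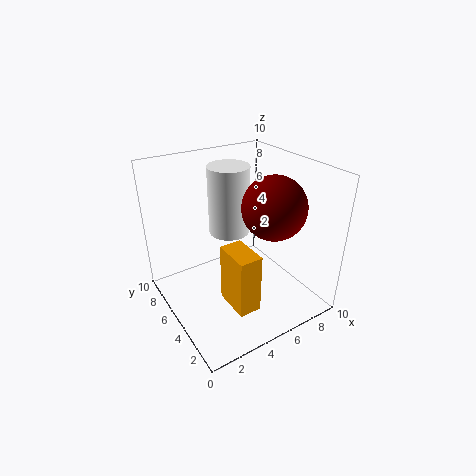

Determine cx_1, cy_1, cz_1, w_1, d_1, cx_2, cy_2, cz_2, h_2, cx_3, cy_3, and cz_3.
cx_1 = 3; cy_1 = 1.5; cz_1 = 1.5; w_1 = 1.5; d_1 = 2.5; cx_2 = 5.5; cy_2 = 7; cz_2 = 4.5; h_2 = 5; cx_3 = 6; cy_3 = 2.5; cz_3 = 8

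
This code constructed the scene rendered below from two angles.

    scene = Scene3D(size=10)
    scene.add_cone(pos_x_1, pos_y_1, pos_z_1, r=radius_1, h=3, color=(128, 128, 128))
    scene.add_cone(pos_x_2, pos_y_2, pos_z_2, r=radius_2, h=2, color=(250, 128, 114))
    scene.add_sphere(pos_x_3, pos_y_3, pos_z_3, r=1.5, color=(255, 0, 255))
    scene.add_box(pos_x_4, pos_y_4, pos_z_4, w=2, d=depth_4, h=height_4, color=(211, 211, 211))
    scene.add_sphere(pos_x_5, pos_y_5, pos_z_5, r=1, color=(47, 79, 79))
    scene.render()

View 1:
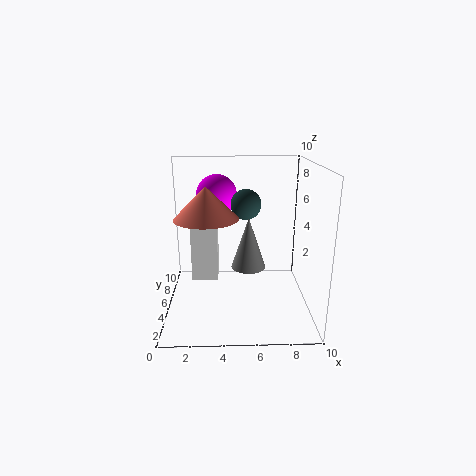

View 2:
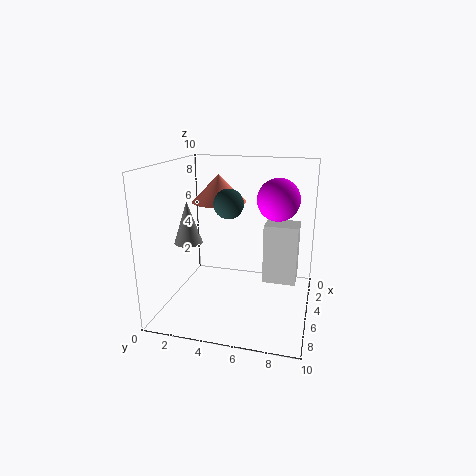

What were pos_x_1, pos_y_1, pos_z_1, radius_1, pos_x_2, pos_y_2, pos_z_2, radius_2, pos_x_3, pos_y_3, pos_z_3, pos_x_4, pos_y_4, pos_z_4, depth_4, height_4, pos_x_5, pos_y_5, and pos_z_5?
pos_x_1 = 5.5
pos_y_1 = 1.5
pos_z_1 = 4.5
radius_1 = 1
pos_x_2 = 3
pos_y_2 = 3
pos_z_2 = 7
radius_2 = 2
pos_x_3 = 3.5
pos_y_3 = 7.5
pos_z_3 = 7.5
pos_x_4 = 1.5
pos_y_4 = 6.5
pos_z_4 = 1
depth_4 = 2.5
height_4 = 4.5
pos_x_5 = 5.5
pos_y_5 = 4.5
pos_z_5 = 7.5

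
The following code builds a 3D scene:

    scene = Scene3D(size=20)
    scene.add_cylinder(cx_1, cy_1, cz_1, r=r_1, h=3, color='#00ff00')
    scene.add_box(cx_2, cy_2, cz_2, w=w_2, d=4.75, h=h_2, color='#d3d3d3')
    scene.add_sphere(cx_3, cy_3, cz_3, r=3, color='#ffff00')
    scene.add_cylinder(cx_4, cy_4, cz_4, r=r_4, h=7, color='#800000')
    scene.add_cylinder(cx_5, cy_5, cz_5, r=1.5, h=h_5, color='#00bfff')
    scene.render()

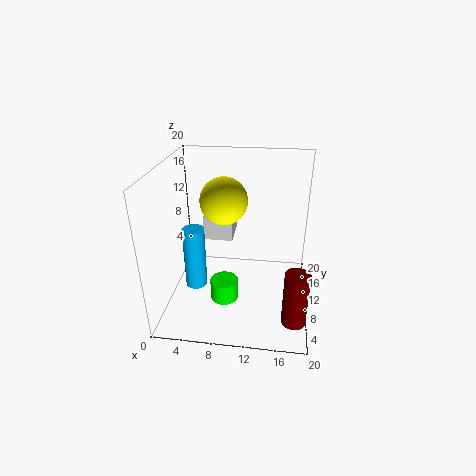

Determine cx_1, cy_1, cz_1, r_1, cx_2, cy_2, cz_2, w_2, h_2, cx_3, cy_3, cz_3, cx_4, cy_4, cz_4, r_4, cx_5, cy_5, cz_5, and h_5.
cx_1 = 8.25; cy_1 = 8.25; cz_1 = 1; r_1 = 2; cx_2 = 5.25; cy_2 = 9.5; cz_2 = 9.75; w_2 = 4; h_2 = 3.25; cx_3 = 8.5; cy_3 = 8; cz_3 = 16.25; cx_4 = 18; cy_4 = 2; cz_4 = 3.25; r_4 = 1.5; cx_5 = 4.25; cy_5 = 8; cz_5 = 3.25; h_5 = 8.75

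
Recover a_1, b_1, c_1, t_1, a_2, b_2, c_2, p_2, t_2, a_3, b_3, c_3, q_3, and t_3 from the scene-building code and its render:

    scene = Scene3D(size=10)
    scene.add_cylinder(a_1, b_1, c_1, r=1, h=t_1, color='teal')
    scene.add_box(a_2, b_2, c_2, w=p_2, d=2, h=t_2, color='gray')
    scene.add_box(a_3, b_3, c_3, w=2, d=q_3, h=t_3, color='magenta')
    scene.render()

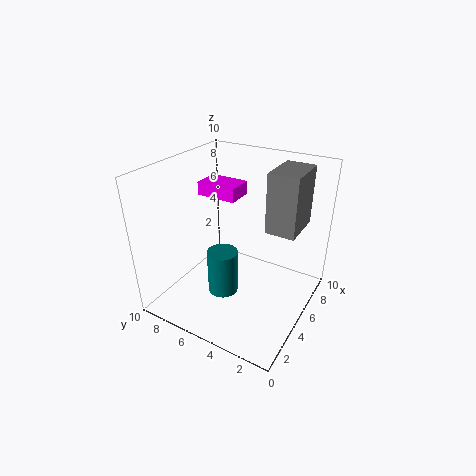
a_1 = 3
b_1 = 5
c_1 = 2
t_1 = 3
a_2 = 5
b_2 = 1
c_2 = 6
p_2 = 3
t_2 = 4
a_3 = 6
b_3 = 6
c_3 = 7
q_3 = 3
t_3 = 1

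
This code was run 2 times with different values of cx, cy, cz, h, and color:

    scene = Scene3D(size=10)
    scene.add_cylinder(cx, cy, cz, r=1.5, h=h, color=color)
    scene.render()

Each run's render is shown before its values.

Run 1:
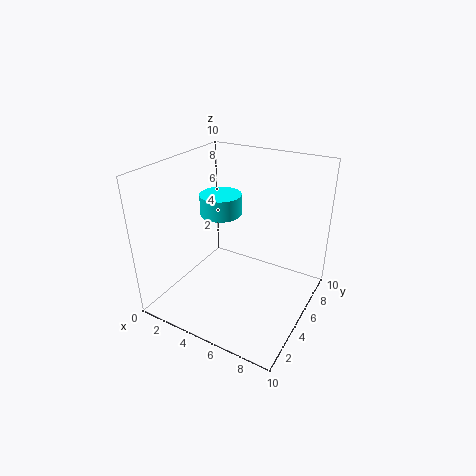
cx = 3
cy = 6
cz = 6
h = 1.5
color = 'cyan'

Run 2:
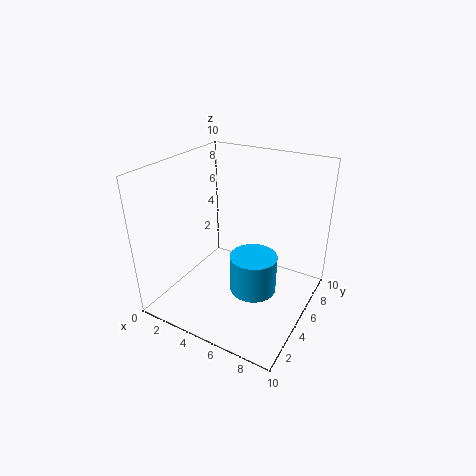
cx = 7
cy = 3.5
cz = 2.5
h = 2.5
color = 'deepskyblue'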